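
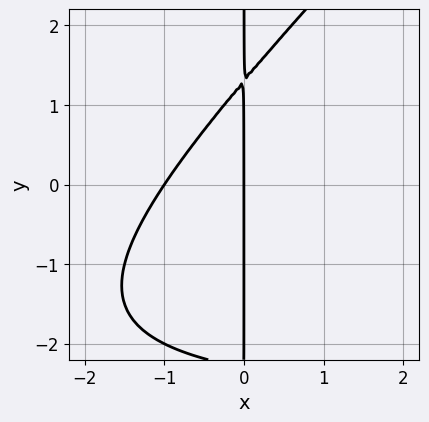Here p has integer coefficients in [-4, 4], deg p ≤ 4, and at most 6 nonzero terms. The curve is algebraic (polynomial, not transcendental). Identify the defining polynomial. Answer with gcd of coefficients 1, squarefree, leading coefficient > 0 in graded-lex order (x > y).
x^2*y - x*y^2 + 3*x^2 - x*y + 3*x

(a) The degree is 3 — no degree-2 curve has this shape.
(b) Reading off the gridlines: every point of the y-axis in the box is on the curve; the x-axis gridline crossings are at x ∈ {-1, 0}.
(c) Putting this together gives p.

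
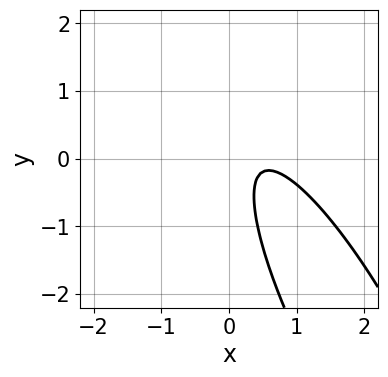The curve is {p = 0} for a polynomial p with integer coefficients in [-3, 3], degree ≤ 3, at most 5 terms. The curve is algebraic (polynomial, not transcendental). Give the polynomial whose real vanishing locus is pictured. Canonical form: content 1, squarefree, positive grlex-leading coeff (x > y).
3*x^2 + 3*x*y + y^2 - 3*x + 1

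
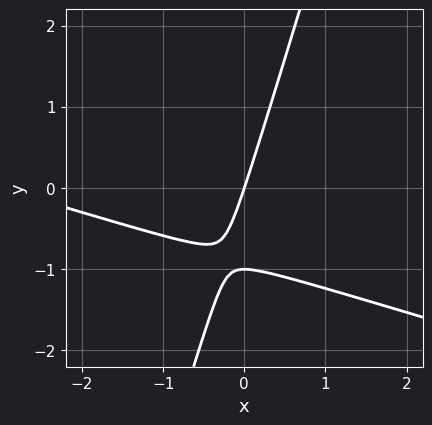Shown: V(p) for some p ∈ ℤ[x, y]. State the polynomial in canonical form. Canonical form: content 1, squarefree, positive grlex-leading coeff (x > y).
(a) Degree: the shape is more complex than any degree-1 curve, so deg p = 2.
(b) From the visible intercepts: one x-axis crossing is at x = 0; among the integer gridlines, it crosses the y-axis at y ∈ {-1, 0}.
(c) These observations pin down the coefficients.

x^2 + 3*x*y - y^2 + 3*x - y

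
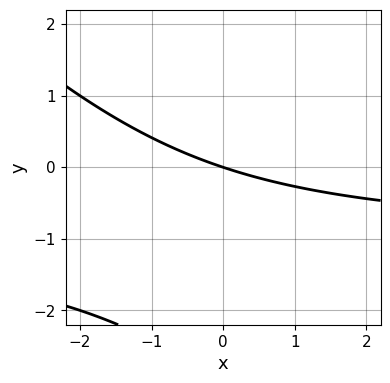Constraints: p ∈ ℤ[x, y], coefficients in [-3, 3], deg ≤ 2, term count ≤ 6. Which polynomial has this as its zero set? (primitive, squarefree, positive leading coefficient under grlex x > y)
x*y + y^2 + x + 3*y

deg p = 2.
Reading off the gridlines: one y-axis crossing is at y = 0; it crosses the x-axis at the gridline x = 0.
Together with the visible shape, these determine p as stated.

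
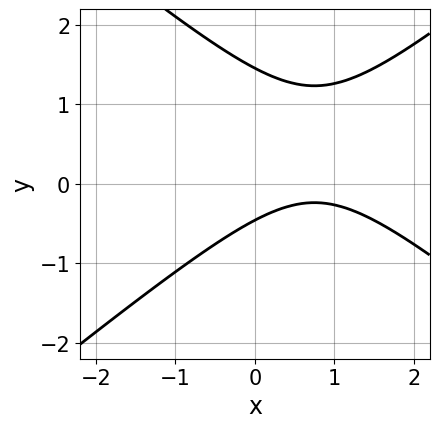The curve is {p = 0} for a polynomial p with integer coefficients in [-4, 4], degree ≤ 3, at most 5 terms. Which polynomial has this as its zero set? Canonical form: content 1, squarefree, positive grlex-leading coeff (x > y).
2*x^2 - 3*y^2 - 3*x + 3*y + 2

1. The degree is 2 — a generic line meets the curve in up to 2 points.
2. From the axis intercepts and sections: no x-intercept at any integer in the box.
3. Assembling these constraints gives the stated polynomial.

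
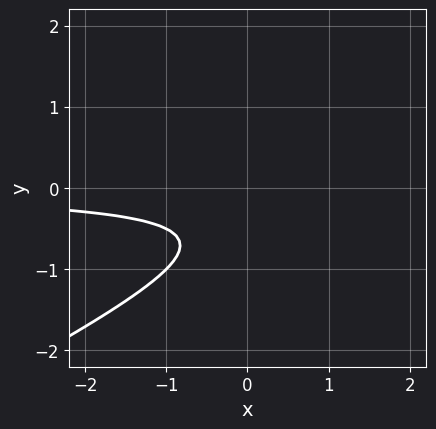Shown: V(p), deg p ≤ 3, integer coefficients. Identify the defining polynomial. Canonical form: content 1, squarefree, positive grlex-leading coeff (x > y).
First, degree: the shape is more complex than any degree-1 curve, so deg p = 2.
Then, from the axis intercepts and sections: no x-intercept at any integer in the box; no y-intercept at any integer in the box.
Finally, putting this together gives p.

x*y - 2*y^2 - 2*y - 1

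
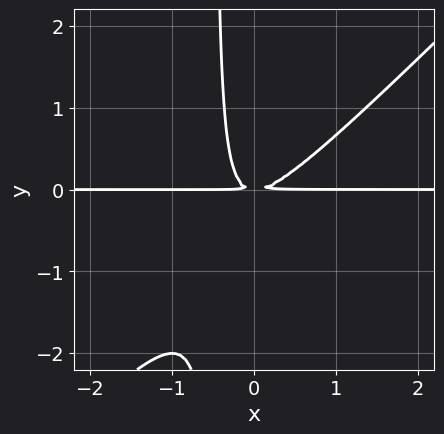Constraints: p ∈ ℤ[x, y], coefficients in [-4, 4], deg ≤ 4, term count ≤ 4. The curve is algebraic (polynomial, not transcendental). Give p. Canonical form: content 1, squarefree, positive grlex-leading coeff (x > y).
First, degree: no degree-2 curve has this shape, so deg p = 3.
Then, from the axis intercepts and sections: the visible x-axis segment lies entirely on the curve.
Finally, assembling these constraints gives the stated polynomial.

2*x^2*y - 2*x*y^2 - y^2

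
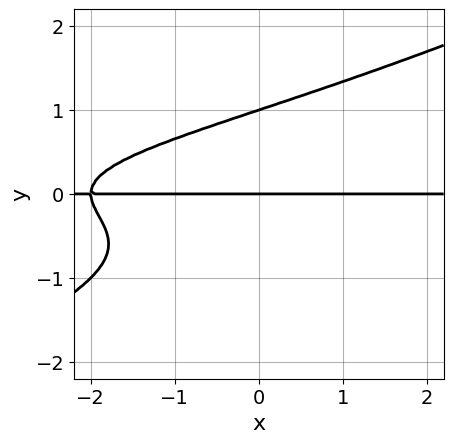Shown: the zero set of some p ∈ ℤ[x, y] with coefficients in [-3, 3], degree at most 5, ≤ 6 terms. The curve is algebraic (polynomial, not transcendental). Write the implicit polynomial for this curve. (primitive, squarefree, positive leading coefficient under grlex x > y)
x*y^3 - 2*y^4 + x*y + 2*y

(a) Degree: a generic line meets the curve in up to 4 points, so deg p = 4.
(b) Checking where it meets the axes: the y-axis gridline crossings are at y ∈ {0, 1}; every point of the x-axis in the box is on the curve.
(c) Solving for integer coefficients yields p as stated.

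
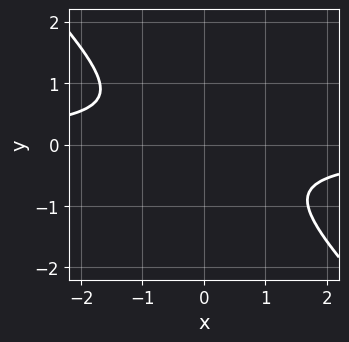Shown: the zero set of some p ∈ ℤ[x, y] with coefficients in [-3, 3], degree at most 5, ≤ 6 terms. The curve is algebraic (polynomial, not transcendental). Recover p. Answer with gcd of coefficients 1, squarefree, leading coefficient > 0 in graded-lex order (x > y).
Degree: no degree-3 curve has this shape, so deg p = 4.
Putting this together gives p.

x^3*y + y^4 + x^2 + y^2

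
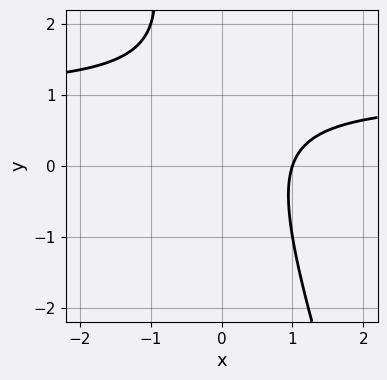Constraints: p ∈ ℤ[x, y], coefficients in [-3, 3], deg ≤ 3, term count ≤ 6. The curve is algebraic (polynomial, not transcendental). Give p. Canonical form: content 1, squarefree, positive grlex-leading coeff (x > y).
3*x*y + y^2 - 3*x - 2*y + 3

Degree: a generic line meets the curve in up to 2 points, so deg p = 2.
Checking where it meets the axes: it misses every integer gridline on the y-axis; it crosses the x-axis at the gridline x = 1.
These observations pin down the coefficients.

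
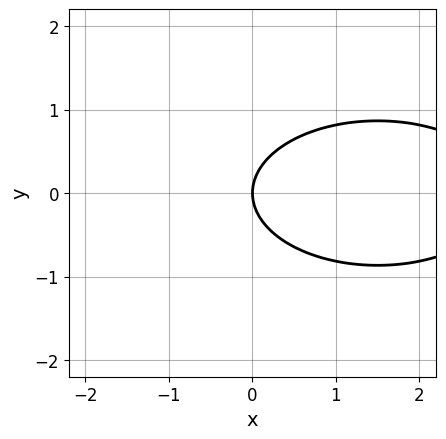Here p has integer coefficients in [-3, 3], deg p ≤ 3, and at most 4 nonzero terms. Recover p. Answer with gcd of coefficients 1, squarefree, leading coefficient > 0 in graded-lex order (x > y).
deg p = 2.
Symmetries: the y ↦ −y reflection is a symmetry, so y appears only in even powers.
Observable constraints: it crosses the x-axis at the gridline x = 0; one y-axis crossing is at y = 0.
Together with the visible shape, these determine p as stated.

x^2 + 3*y^2 - 3*x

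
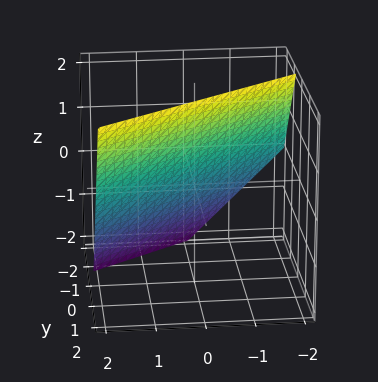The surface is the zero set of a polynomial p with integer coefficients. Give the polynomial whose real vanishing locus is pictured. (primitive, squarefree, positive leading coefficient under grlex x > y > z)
2*x - 3*y + 2*z - 2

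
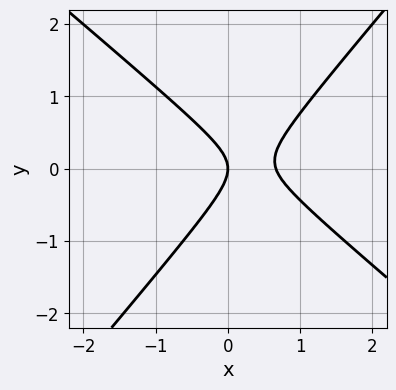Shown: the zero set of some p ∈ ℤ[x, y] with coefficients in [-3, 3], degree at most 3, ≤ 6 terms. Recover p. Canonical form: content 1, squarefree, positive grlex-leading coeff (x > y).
3*x^2 + x*y - 3*y^2 - 2*x

(a) The degree is 2 — no degree-1 curve has this shape.
(b) Against the integer gridlines: it meets the y-axis at y = 0 (among the integer gridlines); it meets the x-axis at x = 0 (among the integer gridlines).
(c) Matching integer coefficients to the picture gives p.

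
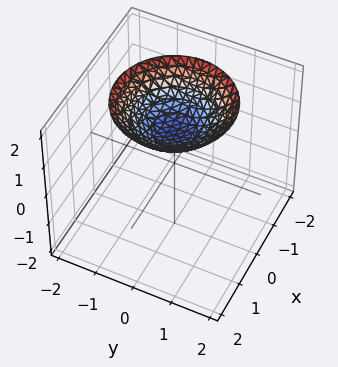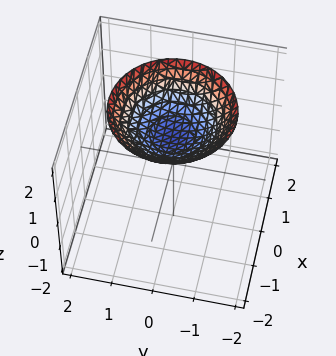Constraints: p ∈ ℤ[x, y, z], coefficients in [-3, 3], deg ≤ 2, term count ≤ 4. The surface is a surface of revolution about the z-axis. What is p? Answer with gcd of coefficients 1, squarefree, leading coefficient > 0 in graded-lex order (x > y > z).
x^2 + y^2 - 2*z + 2

The degree is 2 — a generic line meets the surface in up to 2 points.
Symmetry: the z-axis is an axis of rotation, so x and y enter only as x² + y².
Checking where it meets the axes: it meets the z-axis at z = 1 (among the integer gridlines); the surface avoids every integer y-axis point in the box; a circular section at z = 2 has radius between 1 and 2; it misses every integer gridline on the x-axis.
These observations pin down the coefficients.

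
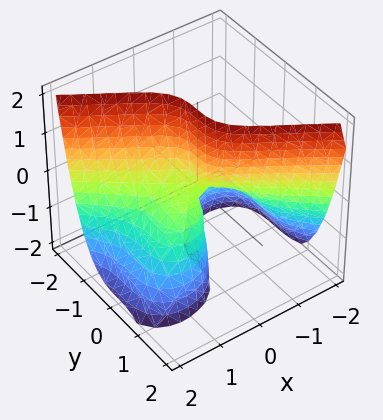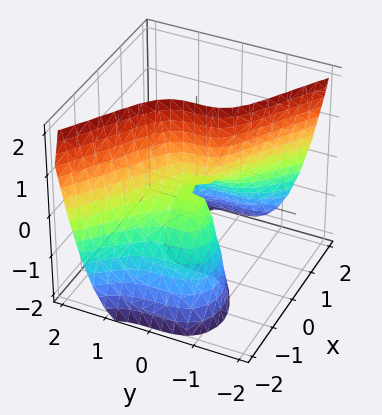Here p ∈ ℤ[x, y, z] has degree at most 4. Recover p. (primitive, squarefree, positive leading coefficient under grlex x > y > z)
First, the degree is 3 — a generic line meets the surface in up to 3 points.
Then, checking where it meets the axes: it crosses the y-axis at the gridline y = 0; one x-axis crossing is at x = 0; every point of the z-axis in the box is on the surface.
Finally, the integer polynomial consistent with all of this is the stated p.

x^3 + 2*y^3 + 2*x*z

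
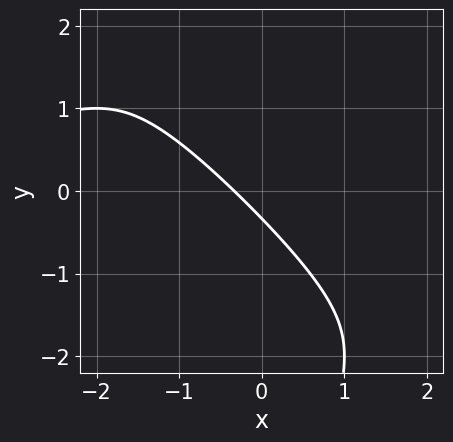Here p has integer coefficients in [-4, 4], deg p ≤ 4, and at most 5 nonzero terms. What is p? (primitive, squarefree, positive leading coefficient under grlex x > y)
(a) deg p = 3.
(b) The integer polynomial consistent with all of this is the stated p.

x^2*y + x*y^2 + 3*x + 3*y + 1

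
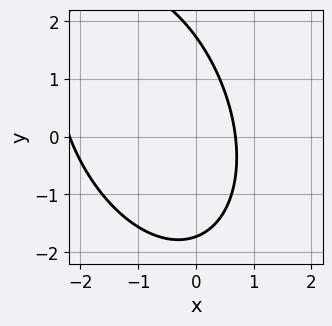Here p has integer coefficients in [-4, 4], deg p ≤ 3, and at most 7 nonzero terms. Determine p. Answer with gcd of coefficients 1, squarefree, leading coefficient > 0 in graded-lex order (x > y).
(a) The degree is 2 — the shape is more complex than any degree-1 curve.
(b) Solving for integer coefficients yields p as stated.

2*x^2 + x*y + y^2 + 3*x - 3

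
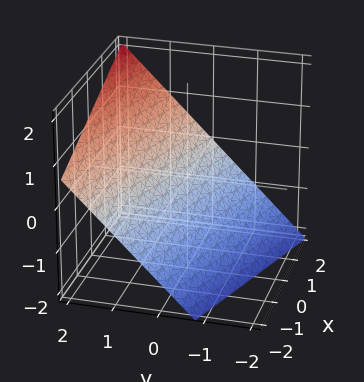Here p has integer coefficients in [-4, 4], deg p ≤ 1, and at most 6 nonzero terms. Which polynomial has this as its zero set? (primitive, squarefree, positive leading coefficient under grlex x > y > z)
x + 3*y - 3*z - 2

1. The degree is 1 — every cross-section is a straight line — this is a plane.
2. From the visible intercepts: one x-axis crossing is at x = 2.
3. Putting this together gives p.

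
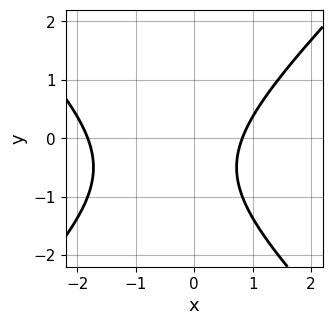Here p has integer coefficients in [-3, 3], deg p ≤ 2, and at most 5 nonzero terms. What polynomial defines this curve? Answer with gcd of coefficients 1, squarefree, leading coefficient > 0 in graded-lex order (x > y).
2*x^2 - 2*y^2 + 2*x - 2*y - 3

1. Degree: a generic line meets the curve in up to 2 points, so deg p = 2.
2. From the axis intercepts and sections: it misses every integer gridline on the y-axis.
3. Matching integer coefficients to the picture gives p.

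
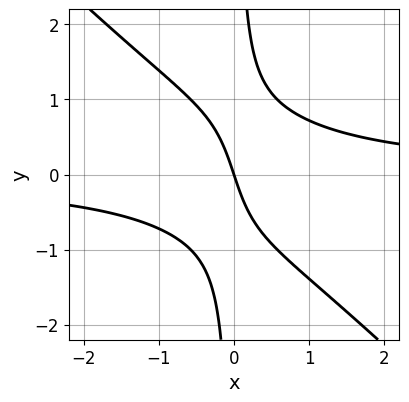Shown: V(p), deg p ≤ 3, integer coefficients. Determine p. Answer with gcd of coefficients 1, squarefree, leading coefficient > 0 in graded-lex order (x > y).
3*x^2*y + 3*x*y^2 - 3*x - y

(a) The degree is 3 — a generic line meets the curve in up to 3 points.
(b) Against the integer gridlines: it meets the x-axis at x = 0 (among the integer gridlines); it meets the y-axis at y = 0 (among the integer gridlines).
(c) These observations pin down the coefficients.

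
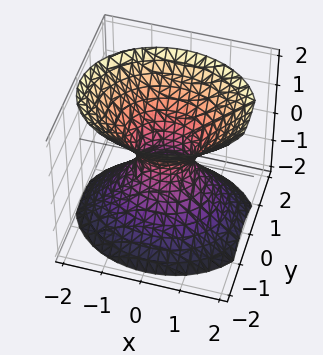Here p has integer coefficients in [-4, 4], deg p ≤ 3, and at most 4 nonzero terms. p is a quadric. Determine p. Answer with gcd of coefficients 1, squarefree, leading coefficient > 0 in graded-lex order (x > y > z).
(a) The degree is 2 — one connected sheet with a waist; a quadric.
(b) Symmetries: mirror symmetry z ↦ −z ⇒ only even powers of z; mirror symmetry y ↦ −y ⇒ only even powers of y; it's symmetric under x → −x, forcing even powers of x.
(c) Observable constraints: it misses every integer gridline on the z-axis.
(d) The integer polynomial consistent with all of this is the stated p.

2*x^2 + 3*y^2 - 2*z^2 - 1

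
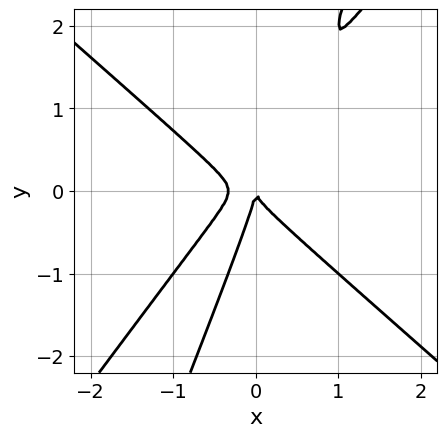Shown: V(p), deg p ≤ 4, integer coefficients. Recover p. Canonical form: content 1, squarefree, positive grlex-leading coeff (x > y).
(a) The degree is 3 — the shape is more complex than any degree-2 curve.
(b) From the visible intercepts: it crosses the x-axis at the gridline x = 0; one y-axis crossing is at y = 0.
(c) Fitting integer coefficients to these (and the overall shape) gives p.

3*x^3 - 3*x*y^2 + y^3 + x^2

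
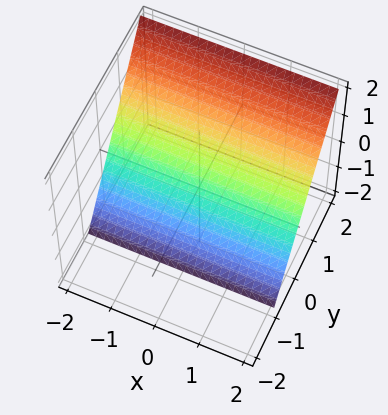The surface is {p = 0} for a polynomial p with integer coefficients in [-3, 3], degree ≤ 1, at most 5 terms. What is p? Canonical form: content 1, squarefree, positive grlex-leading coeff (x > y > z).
3*y - 2*z - 2

1. deg p = 1. The surface is flat (a plane).
2. Reading off the gridlines: it misses every integer gridline on the x-axis; it crosses the z-axis at the gridline z = -1.
3. Matching integer coefficients to the picture gives p.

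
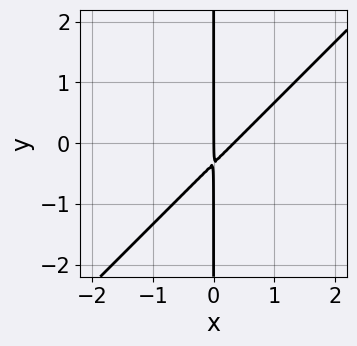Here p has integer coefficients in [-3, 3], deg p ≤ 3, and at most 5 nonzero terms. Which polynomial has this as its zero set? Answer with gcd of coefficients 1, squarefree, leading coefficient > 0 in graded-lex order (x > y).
3*x^2 - 3*x*y - x

1. The degree is 2 — a generic line meets the curve in up to 2 points.
2. From the axis intercepts and sections: the visible y-axis segment lies entirely on the curve; it crosses the x-axis at the gridline x = 0.
3. Together with the visible shape, these determine p as stated.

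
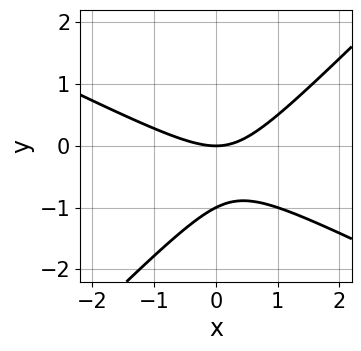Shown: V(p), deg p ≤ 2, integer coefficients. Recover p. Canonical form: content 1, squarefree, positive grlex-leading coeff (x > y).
x^2 + x*y - 2*y^2 - 2*y

Degree: no degree-1 curve has this shape, so deg p = 2.
From the axis intercepts and sections: the y-axis gridline crossings are at y ∈ {-1, 0}; it meets the x-axis at x = 0 (among the integer gridlines).
Together with the visible shape, these determine p as stated.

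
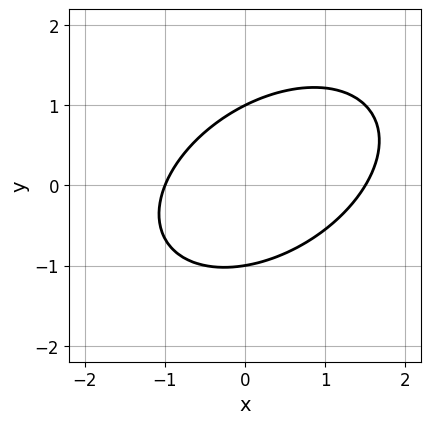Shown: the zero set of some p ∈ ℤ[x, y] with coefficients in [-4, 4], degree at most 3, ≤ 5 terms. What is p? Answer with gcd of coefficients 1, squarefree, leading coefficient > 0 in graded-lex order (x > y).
(a) The degree is 2 — a generic line meets the curve in up to 2 points.
(b) Checking where it meets the axes: it meets the x-axis at x = -1 (among the integer gridlines); among the integer gridlines, it crosses the y-axis at y ∈ {-1, 1}.
(c) Assembling these constraints gives the stated polynomial.

2*x^2 - 2*x*y + 3*y^2 - x - 3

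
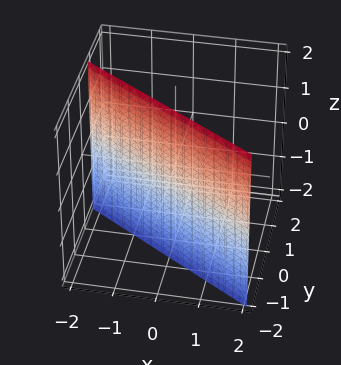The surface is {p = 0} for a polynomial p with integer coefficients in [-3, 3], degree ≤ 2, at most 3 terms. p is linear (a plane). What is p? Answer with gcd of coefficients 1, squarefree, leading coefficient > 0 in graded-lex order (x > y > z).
2*x + 3*y + 2

1. The degree is 1 — every cross-section is a straight line — this is a plane.
2. From the visible intercepts: one x-axis crossing is at x = -1; it misses every integer gridline on the z-axis.
3. Fitting integer coefficients to these (and the overall shape) gives p.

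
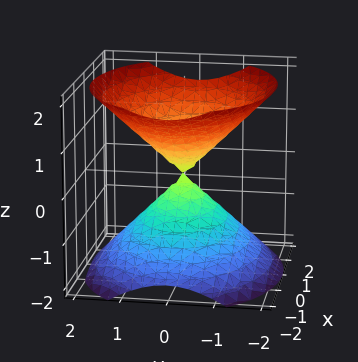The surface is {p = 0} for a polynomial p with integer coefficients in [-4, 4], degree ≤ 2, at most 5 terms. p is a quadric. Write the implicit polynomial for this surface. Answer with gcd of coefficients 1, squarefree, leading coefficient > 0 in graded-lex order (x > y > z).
2*x^2 + 3*y^2 - 3*z^2

First, there are 2 components. Treating them together as one polynomial.
Next, the degree is 2 — two nappes meeting at a single point; a quadric.
Next, symmetries: it's symmetric under y → −y, forcing even powers of y; it's symmetric under x → −x, forcing even powers of x; mirror symmetry z ↦ −z ⇒ only even powers of z.
Next, against the integer gridlines: one y-axis crossing is at y = 0; one z-axis crossing is at z = 0.
Finally, these observations pin down the coefficients.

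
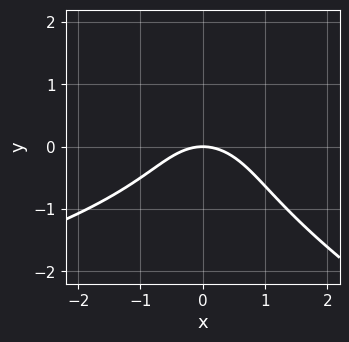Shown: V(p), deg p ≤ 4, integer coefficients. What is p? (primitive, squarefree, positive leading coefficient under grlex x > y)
x*y^2 + 2*y^3 + 2*x^2 + 3*y

(a) Degree: no degree-2 curve has this shape, so deg p = 3.
(b) Reading off the gridlines: it crosses the y-axis at the gridline y = 0; it meets the x-axis at x = 0 (among the integer gridlines).
(c) Solving for integer coefficients yields p as stated.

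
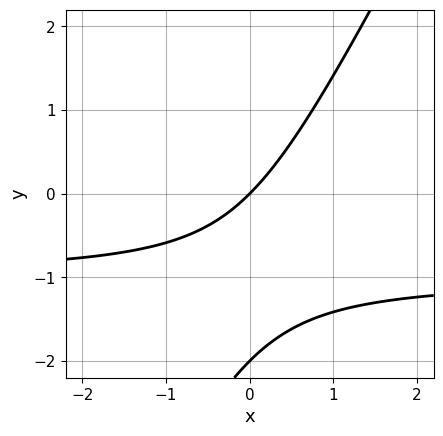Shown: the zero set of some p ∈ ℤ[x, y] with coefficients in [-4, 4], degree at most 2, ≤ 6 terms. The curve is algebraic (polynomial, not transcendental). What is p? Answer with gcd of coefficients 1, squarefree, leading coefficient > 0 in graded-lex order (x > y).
2*x*y - y^2 + 2*x - 2*y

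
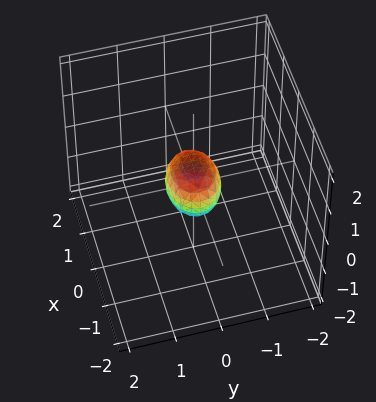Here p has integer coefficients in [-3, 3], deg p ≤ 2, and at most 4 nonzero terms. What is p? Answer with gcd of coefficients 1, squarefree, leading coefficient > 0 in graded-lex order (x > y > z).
1. deg p = 2. Bounded and convex; a quadric.
2. Symmetries: the z ↦ −z reflection is a symmetry, so z appears only in even powers; the y ↦ −y reflection is a symmetry, so y appears only in even powers; mirror symmetry x ↦ −x ⇒ only even powers of x.
3. Solving for integer coefficients yields p as stated.

2*x^2 + 3*y^2 + 2*z^2 - 1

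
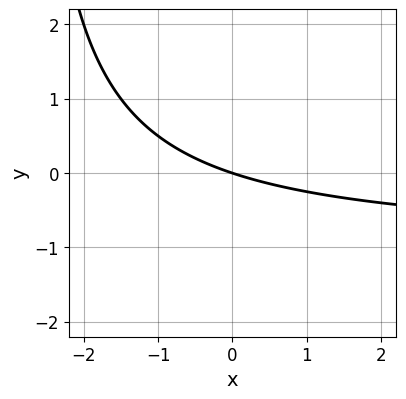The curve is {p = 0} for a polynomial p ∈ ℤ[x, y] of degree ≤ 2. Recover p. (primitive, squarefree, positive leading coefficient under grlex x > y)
x*y + x + 3*y

First, degree: no degree-1 curve has this shape, so deg p = 2.
Then, observable constraints: it crosses the x-axis at the gridline x = 0; it meets the y-axis at y = 0 (among the integer gridlines).
Finally, putting this together gives p.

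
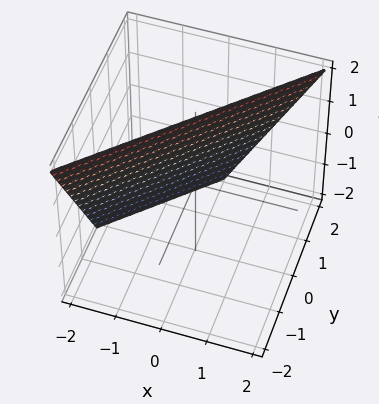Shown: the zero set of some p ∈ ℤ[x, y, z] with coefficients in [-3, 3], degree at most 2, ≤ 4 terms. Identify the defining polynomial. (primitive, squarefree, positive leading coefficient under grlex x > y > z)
2*x - 2*y - z + 2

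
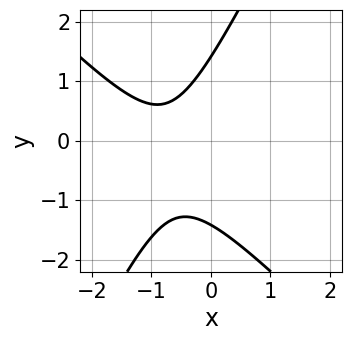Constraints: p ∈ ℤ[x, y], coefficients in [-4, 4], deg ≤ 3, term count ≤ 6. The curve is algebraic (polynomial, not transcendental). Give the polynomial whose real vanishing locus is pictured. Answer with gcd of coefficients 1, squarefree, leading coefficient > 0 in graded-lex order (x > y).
2*x^2 + x*y - y^2 + 3*x + 2

Degree: the shape is more complex than any degree-1 curve, so deg p = 2.
Observable constraints: no x-intercept at any integer in the box.
Assembling these constraints gives the stated polynomial.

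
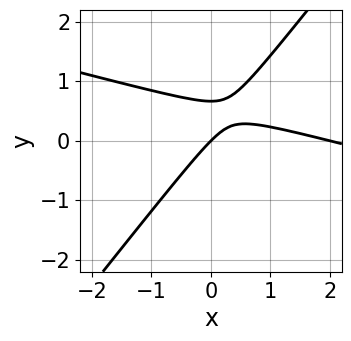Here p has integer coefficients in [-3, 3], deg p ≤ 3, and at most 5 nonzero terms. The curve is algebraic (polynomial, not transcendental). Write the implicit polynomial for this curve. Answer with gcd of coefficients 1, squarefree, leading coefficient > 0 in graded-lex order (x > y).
deg p = 2.
From the axis intercepts and sections: the x-axis gridline crossings are at x ∈ {0, 2}; it meets the y-axis at y = 0 (among the integer gridlines).
Assembling these constraints gives the stated polynomial.

x^2 + 3*x*y - 3*y^2 - 2*x + 2*y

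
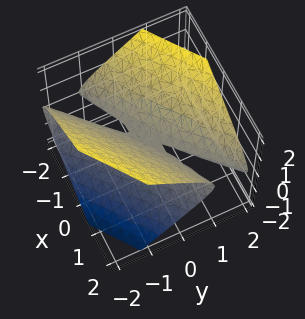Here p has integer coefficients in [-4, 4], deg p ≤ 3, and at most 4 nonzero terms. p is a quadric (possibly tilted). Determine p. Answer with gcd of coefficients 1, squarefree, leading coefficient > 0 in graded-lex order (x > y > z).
x^2 - 3*x*y + 2*y^2 - 3*z^2

(a) deg p = 2. The shape is more complex than any degree-1 surface.
(b) Against the integer gridlines: one y-axis crossing is at y = 0; one z-axis crossing is at z = 0; it meets the x-axis at x = 0 (among the integer gridlines).
(c) The integer polynomial consistent with all of this is the stated p.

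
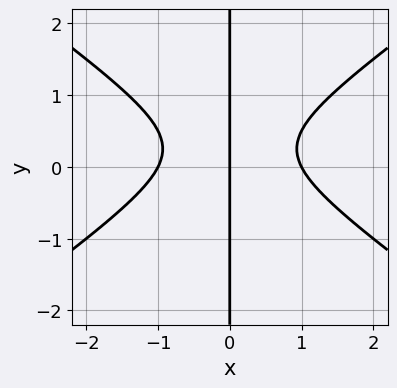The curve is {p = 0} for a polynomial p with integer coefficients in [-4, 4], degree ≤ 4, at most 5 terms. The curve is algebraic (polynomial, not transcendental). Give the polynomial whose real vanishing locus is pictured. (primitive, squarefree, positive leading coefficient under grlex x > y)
x^3 - 2*x*y^2 + x*y - x

1. Degree: the shape is more complex than any degree-2 curve, so deg p = 3.
2. Checking where it meets the axes: among the integer gridlines, it crosses the x-axis at x ∈ {-1, 0, 1}; every point of the y-axis in the box is on the curve.
3. Fitting integer coefficients to these (and the overall shape) gives p.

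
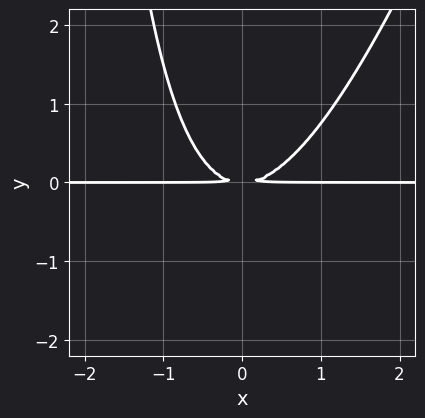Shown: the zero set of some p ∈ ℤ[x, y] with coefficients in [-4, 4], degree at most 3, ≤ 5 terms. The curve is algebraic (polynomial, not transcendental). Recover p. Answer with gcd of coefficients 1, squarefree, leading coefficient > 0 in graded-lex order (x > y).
3*x^2*y - x*y^2 - 3*y^2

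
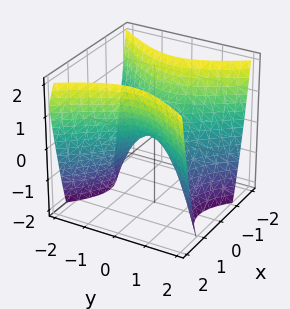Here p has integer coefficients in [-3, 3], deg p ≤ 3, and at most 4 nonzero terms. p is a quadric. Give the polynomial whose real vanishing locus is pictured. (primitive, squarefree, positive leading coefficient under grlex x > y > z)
3*x^2 - 2*y^2 - 2*z

1. deg p = 2. A hyperbolic paraboloid; a quadric.
2. Symmetries: it's symmetric under x → −x, forcing even powers of x; the y ↦ −y reflection is a symmetry, so y appears only in even powers.
3. From the axis intercepts and sections: it crosses the y-axis at the gridline y = 0; it meets the z-axis at z = 0 (among the integer gridlines); it crosses the x-axis at the gridline x = 0.
4. Fitting integer coefficients to these (and the overall shape) gives p.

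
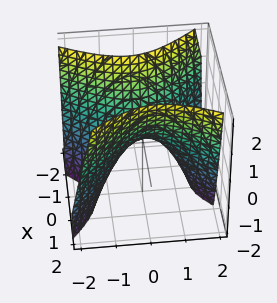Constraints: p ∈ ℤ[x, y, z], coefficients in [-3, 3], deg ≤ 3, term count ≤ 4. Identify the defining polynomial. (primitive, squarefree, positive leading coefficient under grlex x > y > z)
3*x^2 + x*y - 2*y^2 - 2*z

(a) The degree is 2 — a generic line meets the surface in up to 2 points.
(b) Checking where it meets the axes: one y-axis crossing is at y = 0; it crosses the z-axis at the gridline z = 0.
(c) Together with the visible shape, these determine p as stated.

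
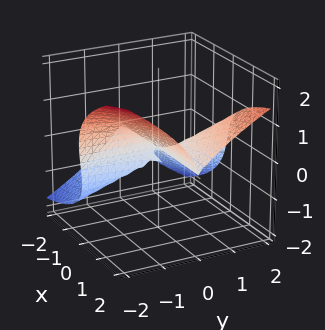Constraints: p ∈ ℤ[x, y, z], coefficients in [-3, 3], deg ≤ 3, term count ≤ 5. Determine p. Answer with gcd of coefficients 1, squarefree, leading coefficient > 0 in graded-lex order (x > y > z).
First, the degree is 3 — the shape is more complex than any degree-2 surface.
Then, reading off the gridlines: every point of the x-axis in the box is on the surface; the visible y-axis segment lies entirely on the surface; one z-axis crossing is at z = 0.
Finally, solving for integer coefficients yields p as stated.

2*x*y^2 - x*y*z - 3*z^3 - y*z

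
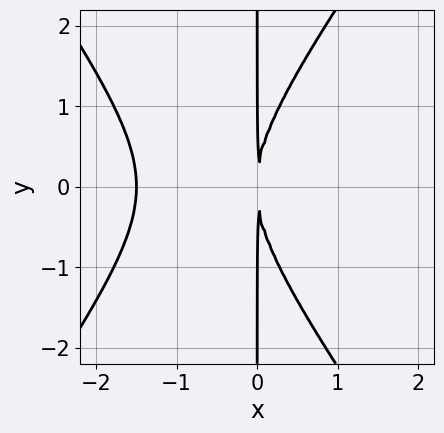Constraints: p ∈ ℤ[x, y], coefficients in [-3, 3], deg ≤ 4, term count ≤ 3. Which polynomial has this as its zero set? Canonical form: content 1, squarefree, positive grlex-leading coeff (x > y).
2*x^3 - x*y^2 + 3*x^2

(a) The degree is 3 — no degree-2 curve has this shape.
(b) Symmetries: mirror symmetry y ↦ −y ⇒ only even powers of y.
(c) Checking where it meets the axes: the visible y-axis segment lies entirely on the curve.
(d) The integer polynomial consistent with all of this is the stated p.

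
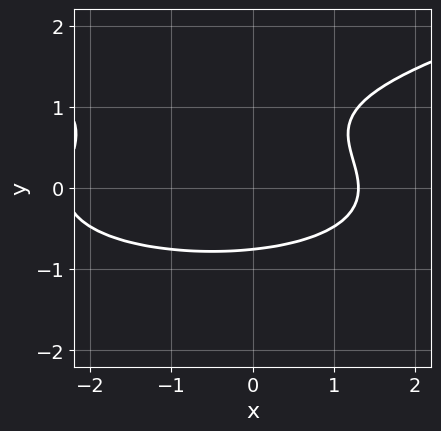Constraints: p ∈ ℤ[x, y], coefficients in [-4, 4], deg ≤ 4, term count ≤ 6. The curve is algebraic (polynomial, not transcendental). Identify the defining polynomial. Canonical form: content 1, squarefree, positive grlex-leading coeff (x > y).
First, degree: a generic line meets the curve in up to 3 points, so deg p = 3.
Finally, matching integer coefficients to the picture gives p.

3*y^3 - x^2 - 3*y^2 - x + 3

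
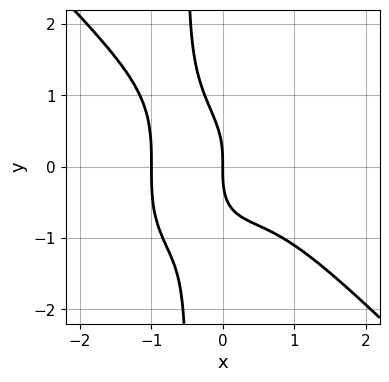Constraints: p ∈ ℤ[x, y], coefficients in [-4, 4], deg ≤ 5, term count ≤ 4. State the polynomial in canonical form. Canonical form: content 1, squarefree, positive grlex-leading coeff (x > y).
2*x^4 + 2*x*y^3 + y^3 + 2*x

1. deg p = 4. A generic line meets the curve in up to 4 points.
2. Observable constraints: one y-axis crossing is at y = 0; among the integer gridlines, it crosses the x-axis at x ∈ {-1, 0}.
3. Solving for integer coefficients yields p as stated.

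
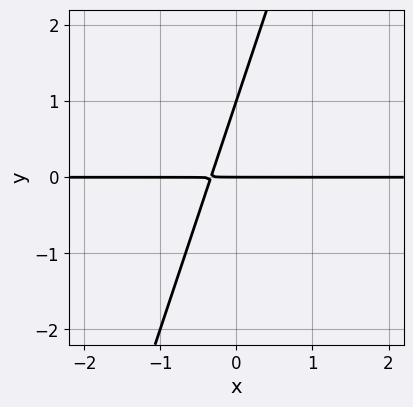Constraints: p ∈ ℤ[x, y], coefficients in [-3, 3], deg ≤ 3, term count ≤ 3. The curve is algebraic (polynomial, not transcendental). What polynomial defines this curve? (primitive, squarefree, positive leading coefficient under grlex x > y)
1. deg p = 2.
2. Against the integer gridlines: among the integer gridlines, it crosses the y-axis at y ∈ {0, 1}; the visible x-axis segment lies entirely on the curve.
3. Matching integer coefficients to the picture gives p.

3*x*y - y^2 + y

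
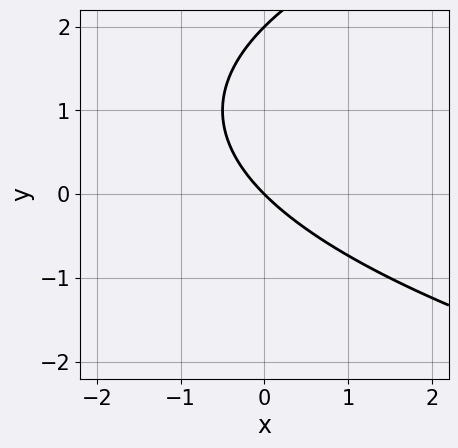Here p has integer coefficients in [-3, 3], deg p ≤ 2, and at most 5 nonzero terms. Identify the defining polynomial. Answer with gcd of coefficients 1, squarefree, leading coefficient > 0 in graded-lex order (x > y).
(a) Degree: a generic line meets the curve in up to 2 points, so deg p = 2.
(b) Against the integer gridlines: it crosses the x-axis at the gridline x = 0; the y-axis gridline crossings are at y ∈ {0, 2}.
(c) Solving for integer coefficients yields p as stated.

y^2 - 2*x - 2*y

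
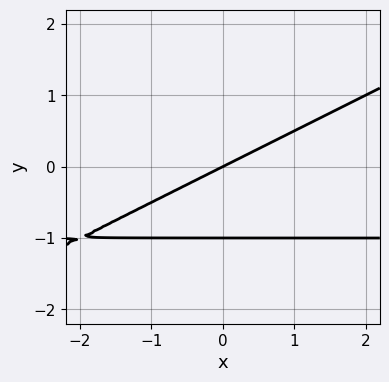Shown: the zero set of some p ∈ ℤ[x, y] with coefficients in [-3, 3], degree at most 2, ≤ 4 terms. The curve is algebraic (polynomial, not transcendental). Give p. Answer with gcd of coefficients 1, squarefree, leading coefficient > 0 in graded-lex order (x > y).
x*y - 2*y^2 + x - 2*y

The degree is 2 — a generic line meets the curve in up to 2 points.
Observable constraints: one x-axis crossing is at x = 0; among the integer gridlines, it crosses the y-axis at y ∈ {-1, 0}.
Putting this together gives p.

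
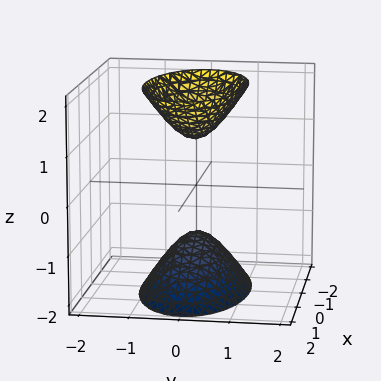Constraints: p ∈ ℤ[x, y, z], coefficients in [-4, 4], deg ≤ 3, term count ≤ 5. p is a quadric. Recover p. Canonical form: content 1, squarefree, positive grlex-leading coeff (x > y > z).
x^2 + 3*y^2 - z^2 + 1

First, there are 2 components. They look like related sheets of one shape, so recover p as a whole.
Then, deg p = 2. Two sheets facing apart; a quadric.
Next, symmetries: it's symmetric under x → −x, forcing even powers of x; the y ↦ −y reflection is a symmetry, so y appears only in even powers; it's symmetric under z → −z, forcing even powers of z.
Next, reading off the gridlines: the surface avoids every integer x-axis point in the box; among the integer gridlines, it crosses the z-axis at z ∈ {-1, 1}.
Finally, assembling these constraints gives the stated polynomial.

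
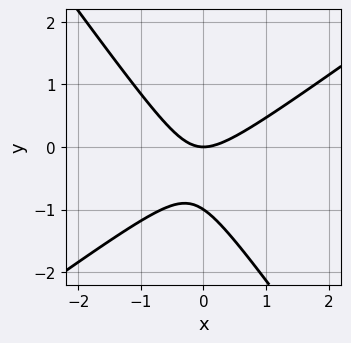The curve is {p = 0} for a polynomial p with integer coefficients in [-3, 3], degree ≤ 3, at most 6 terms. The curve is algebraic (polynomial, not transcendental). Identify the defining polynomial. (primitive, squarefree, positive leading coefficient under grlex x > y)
1. Degree: a generic line meets the curve in up to 2 points, so deg p = 2.
2. Against the integer gridlines: the y-axis gridline crossings are at y ∈ {-1, 0}; one x-axis crossing is at x = 0.
3. These observations pin down the coefficients.

3*x^2 - 2*x*y - 3*y^2 - 3*y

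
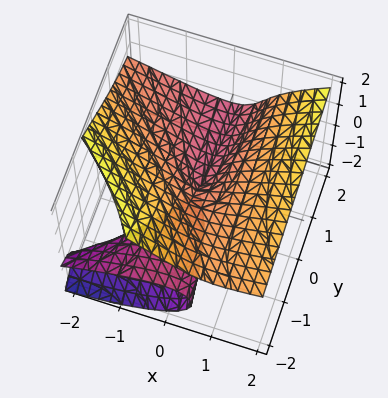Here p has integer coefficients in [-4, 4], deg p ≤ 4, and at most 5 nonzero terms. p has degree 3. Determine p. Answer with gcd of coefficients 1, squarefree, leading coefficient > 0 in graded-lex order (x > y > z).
x*y*z - z^3 + x^2 - y*z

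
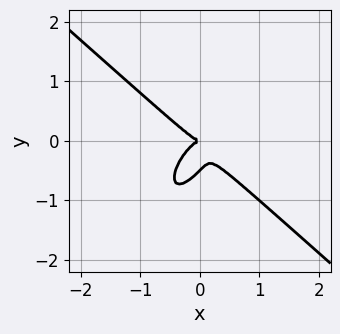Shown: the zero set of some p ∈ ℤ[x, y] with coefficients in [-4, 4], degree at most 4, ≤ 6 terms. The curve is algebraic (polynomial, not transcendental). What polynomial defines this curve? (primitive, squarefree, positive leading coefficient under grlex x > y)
3*x^3 - 2*x*y^2 + 2*y^3 + y^2

The degree is 3 — no degree-2 curve has this shape.
Checking where it meets the axes: it crosses the x-axis at the gridline x = 0; one y-axis crossing is at y = 0.
Matching integer coefficients to the picture gives p.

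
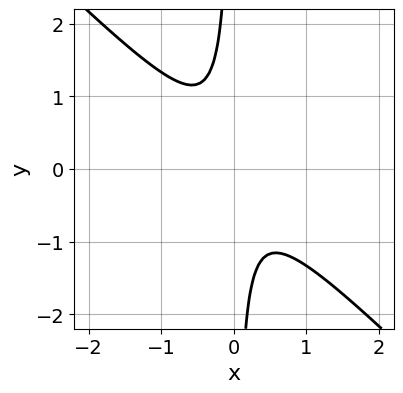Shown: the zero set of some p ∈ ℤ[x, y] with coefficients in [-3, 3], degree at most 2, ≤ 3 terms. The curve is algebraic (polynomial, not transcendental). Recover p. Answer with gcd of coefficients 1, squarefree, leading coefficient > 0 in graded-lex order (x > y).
(a) Degree: the shape is more complex than any degree-1 curve, so deg p = 2.
(b) Against the integer gridlines: no x-intercept at any integer in the box; the curve avoids every integer y-axis point in the box.
(c) These observations pin down the coefficients.

3*x^2 + 3*x*y + 1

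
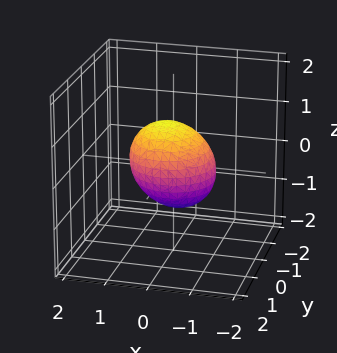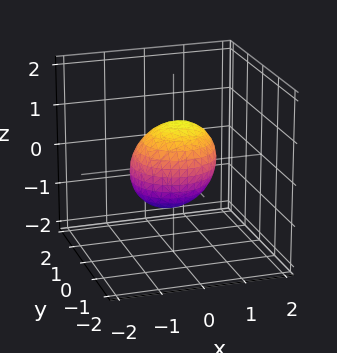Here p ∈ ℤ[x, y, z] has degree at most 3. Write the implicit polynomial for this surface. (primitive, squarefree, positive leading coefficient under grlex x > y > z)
1. Degree: the shape is more complex than any degree-1 surface, so deg p = 2.
2. From the axis intercepts and sections: among the integer gridlines, it crosses the x-axis at x ∈ {-1, 1}; the z-axis gridline crossings are at z ∈ {-1, 1}; among the integer gridlines, it crosses the y-axis at y ∈ {-1, 1}.
3. Putting this together gives p.

3*x^2 - x*z + 3*y^2 + 3*z^2 - 3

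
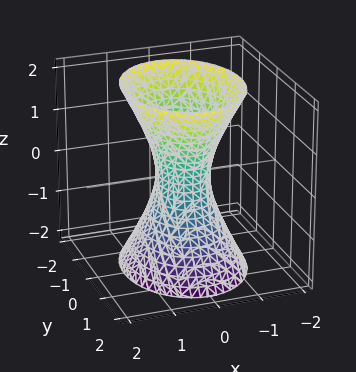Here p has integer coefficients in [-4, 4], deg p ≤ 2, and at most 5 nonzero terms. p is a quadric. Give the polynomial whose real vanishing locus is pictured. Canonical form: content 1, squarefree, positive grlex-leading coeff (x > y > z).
First, the degree is 2 — an hourglass — one-sheet hyperboloid; a quadric.
Next, symmetries: it's symmetric under z → −z, forcing even powers of z; mirror symmetry y ↦ −y ⇒ only even powers of y; mirror symmetry x ↦ −x ⇒ only even powers of x.
Next, from the visible intercepts: no z-intercept at any integer in the box.
Finally, together with the visible shape, these determine p as stated.

3*x^2 + 2*y^2 - z^2 - 1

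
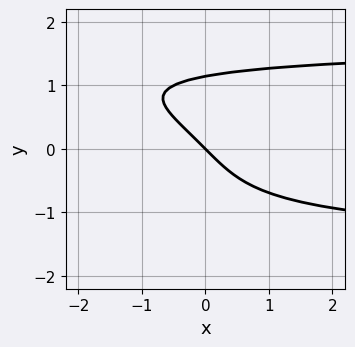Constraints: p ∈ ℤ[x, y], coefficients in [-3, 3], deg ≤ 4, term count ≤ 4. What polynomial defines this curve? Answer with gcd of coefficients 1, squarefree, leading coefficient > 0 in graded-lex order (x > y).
1. Degree: the shape is more complex than any degree-3 curve, so deg p = 4.
2. From the visible intercepts: it crosses the x-axis at the gridline x = 0; it meets the y-axis at y = 0 (among the integer gridlines).
3. These observations pin down the coefficients.

2*y^4 + x*y^2 - 3*x - 3*y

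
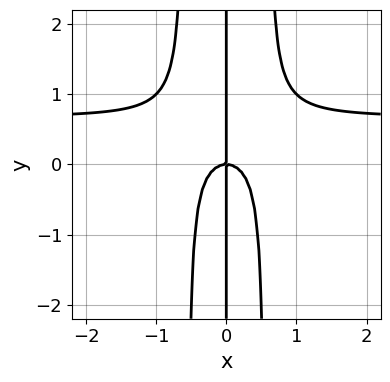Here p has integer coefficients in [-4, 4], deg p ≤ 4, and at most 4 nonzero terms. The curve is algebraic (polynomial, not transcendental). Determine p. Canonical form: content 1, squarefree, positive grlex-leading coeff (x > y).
First, degree: the shape is more complex than any degree-3 curve, so deg p = 4.
Then, from the visible intercepts: it crosses the x-axis at the gridline x = 0; the visible y-axis segment lies entirely on the curve.
Finally, assembling these constraints gives the stated polynomial.

3*x^3*y - 2*x^3 - x*y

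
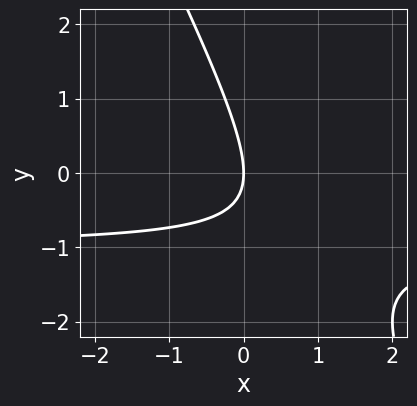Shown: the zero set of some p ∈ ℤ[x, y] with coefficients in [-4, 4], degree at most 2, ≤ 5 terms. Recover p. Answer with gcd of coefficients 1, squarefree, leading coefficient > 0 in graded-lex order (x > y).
2*x*y + y^2 + 2*x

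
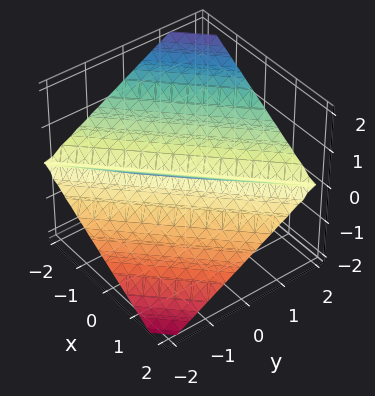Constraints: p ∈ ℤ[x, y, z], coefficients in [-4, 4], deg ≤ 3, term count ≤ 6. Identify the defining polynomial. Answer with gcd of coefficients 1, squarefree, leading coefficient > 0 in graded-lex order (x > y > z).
(a) The degree is 2 — a generic line meets the surface in up to 2 points.
(b) Observable constraints: it meets the x-axis at x = 0 (among the integer gridlines); it meets the y-axis at y = 0 (among the integer gridlines).
(c) Putting this together gives p.

x^2 - 2*x*y + y^2 - 3*z^2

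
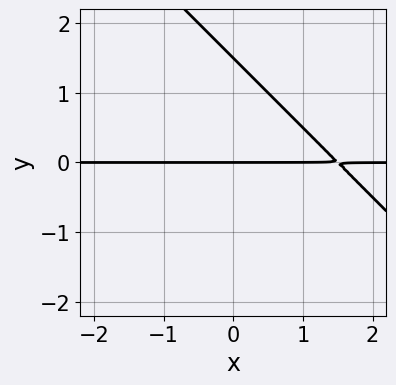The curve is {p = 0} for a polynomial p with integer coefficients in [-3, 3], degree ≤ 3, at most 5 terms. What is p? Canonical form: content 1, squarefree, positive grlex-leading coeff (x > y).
The degree is 2 — the shape is more complex than any degree-1 curve.
Against the integer gridlines: the visible x-axis segment lies entirely on the curve; it crosses the y-axis at the gridline y = 0.
These observations pin down the coefficients.

2*x*y + 2*y^2 - 3*y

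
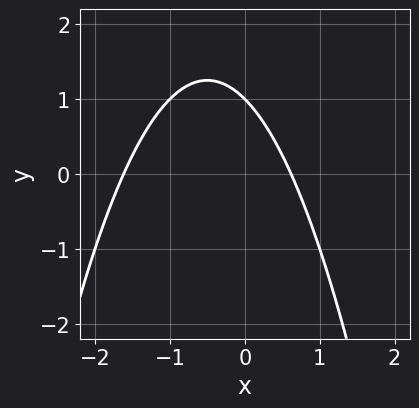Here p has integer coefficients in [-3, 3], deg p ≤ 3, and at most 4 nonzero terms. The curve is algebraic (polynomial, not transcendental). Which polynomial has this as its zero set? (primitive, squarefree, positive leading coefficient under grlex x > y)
1. Degree: no degree-1 curve has this shape, so deg p = 2.
2. Checking where it meets the axes: it meets the y-axis at y = 1 (among the integer gridlines).
3. Fitting integer coefficients to these (and the overall shape) gives p.

x^2 + x + y - 1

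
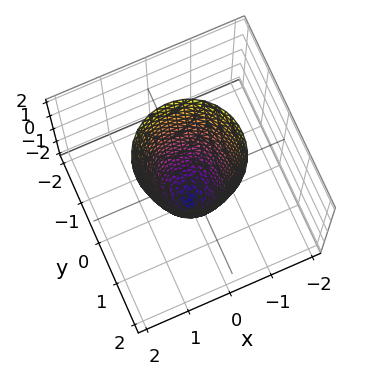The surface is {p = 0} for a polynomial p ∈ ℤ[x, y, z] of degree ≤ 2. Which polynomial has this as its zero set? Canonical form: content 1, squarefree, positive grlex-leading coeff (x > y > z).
The degree is 2 — the shape is more complex than any degree-1 surface.
Symmetries: rotational symmetry about the z-axis ⇒ p depends on x, y only through x² + y².
Checking where it meets the axes: it meets the z-axis at z = -2 (among the integer gridlines); a circular section at z = -1 has radius between 0 and 1.
Putting this together gives p.

3*x^2 + 3*y^2 - z - 2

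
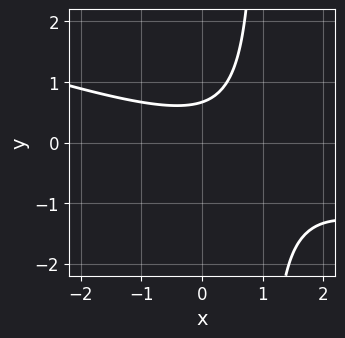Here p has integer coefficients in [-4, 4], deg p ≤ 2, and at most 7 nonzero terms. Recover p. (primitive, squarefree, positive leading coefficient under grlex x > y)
x^2 + 3*x*y - x - 3*y + 2

Degree: the shape is more complex than any degree-1 curve, so deg p = 2.
Reading off the gridlines: no x-intercept at any integer in the box.
Fitting integer coefficients to these (and the overall shape) gives p.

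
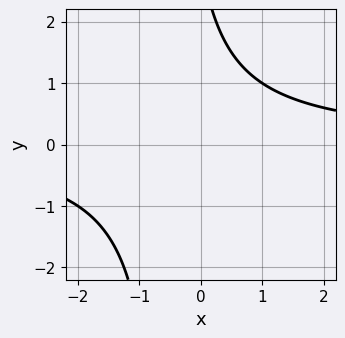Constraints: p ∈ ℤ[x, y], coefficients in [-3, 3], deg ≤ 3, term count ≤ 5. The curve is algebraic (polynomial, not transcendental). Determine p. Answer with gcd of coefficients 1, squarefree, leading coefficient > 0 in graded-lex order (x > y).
1. deg p = 2. The shape is more complex than any degree-1 curve.
2. Checking where it meets the axes: the curve avoids every integer x-axis point in the box; no y-intercept at any integer in the box.
3. Matching integer coefficients to the picture gives p.

2*x*y + y - 3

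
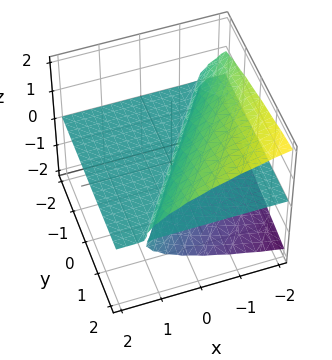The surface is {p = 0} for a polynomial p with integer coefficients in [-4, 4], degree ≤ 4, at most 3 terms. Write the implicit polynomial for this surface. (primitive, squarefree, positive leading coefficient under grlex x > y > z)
(a) The picture has 2 separate pieces.
(b) deg p = 3.
(c) Against the integer gridlines: every point of the x-axis in the box is on the surface; the visible y-axis segment lies entirely on the surface; one z-axis crossing is at z = 0.
(d) Together with the visible shape, these determine p as stated.

3*z^3 + 3*x*z - 2*y*z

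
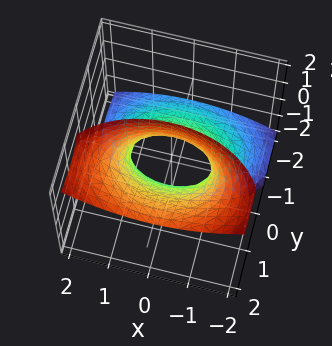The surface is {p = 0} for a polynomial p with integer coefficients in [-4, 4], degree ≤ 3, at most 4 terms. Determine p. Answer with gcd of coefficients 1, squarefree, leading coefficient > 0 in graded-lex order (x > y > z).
(a) Degree: no degree-1 surface has this shape, so deg p = 2.
(b) From the axis intercepts and sections: the surface avoids every integer z-axis point in the box; among the integer gridlines, it crosses the x-axis at x ∈ {-1, 1}.
(c) Assembling these constraints gives the stated polynomial.

x^2 + 2*y^2 - 3*y*z - 1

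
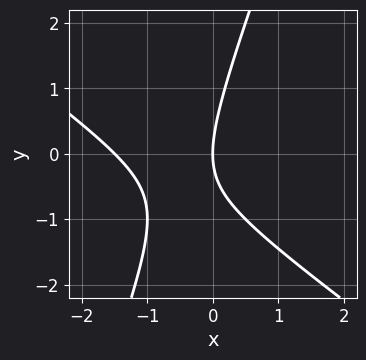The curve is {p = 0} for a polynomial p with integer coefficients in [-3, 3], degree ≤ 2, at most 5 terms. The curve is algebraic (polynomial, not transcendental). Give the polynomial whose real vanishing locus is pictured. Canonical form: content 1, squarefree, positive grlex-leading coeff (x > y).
First, degree: a generic line meets the curve in up to 2 points, so deg p = 2.
Then, from the visible intercepts: one x-axis crossing is at x = 0; it crosses the y-axis at the gridline y = 0.
Finally, fitting integer coefficients to these (and the overall shape) gives p.

2*x^2 + 2*x*y - y^2 + 3*x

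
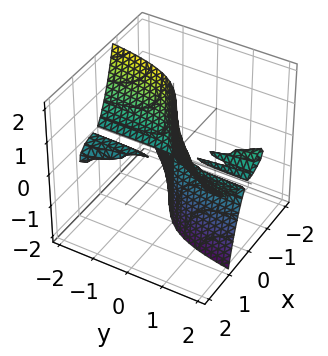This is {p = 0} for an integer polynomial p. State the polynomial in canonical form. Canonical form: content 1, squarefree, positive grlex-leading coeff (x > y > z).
First, I count 3 distinct pieces. They look like related sheets of one shape, so recover p as a whole.
Then, the degree is 3 — the shape is more complex than any degree-2 surface.
Next, against the integer gridlines: it crosses the x-axis at the gridline x = 0; every point of the y-axis in the box is on the surface; every point of the z-axis in the box is on the surface.
Finally, together with the visible shape, these determine p as stated.

2*x^3 - 3*x*y*z + 2*x*z^2 - 2*y*z^2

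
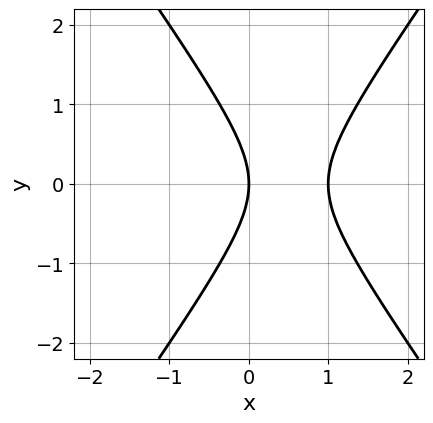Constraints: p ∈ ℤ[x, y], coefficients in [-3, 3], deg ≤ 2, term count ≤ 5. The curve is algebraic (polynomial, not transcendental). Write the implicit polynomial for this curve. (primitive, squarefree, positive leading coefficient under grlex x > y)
2*x^2 - y^2 - 2*x

1. The degree is 2 — a generic line meets the curve in up to 2 points.
2. Symmetries: mirror symmetry y ↦ −y ⇒ only even powers of y.
3. From the visible intercepts: the x-axis gridline crossings are at x ∈ {0, 1}; one y-axis crossing is at y = 0.
4. The integer polynomial consistent with all of this is the stated p.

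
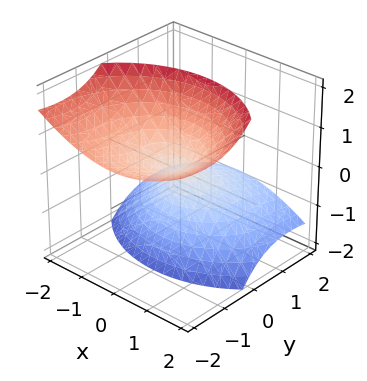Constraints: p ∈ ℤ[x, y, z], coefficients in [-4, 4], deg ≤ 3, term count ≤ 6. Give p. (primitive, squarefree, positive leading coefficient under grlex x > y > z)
x^2 + y^2 + 2*y*z - z^2

1. There are 2 components. Treating them together as one polynomial.
2. The degree is 2 — the shape is more complex than any degree-1 surface.
3. Reading off the gridlines: one z-axis crossing is at z = 0; it crosses the y-axis at the gridline y = 0; it crosses the x-axis at the gridline x = 0.
4. Together with the visible shape, these determine p as stated.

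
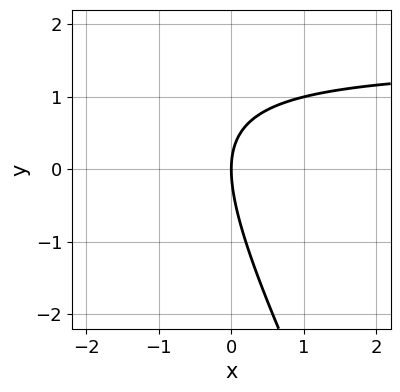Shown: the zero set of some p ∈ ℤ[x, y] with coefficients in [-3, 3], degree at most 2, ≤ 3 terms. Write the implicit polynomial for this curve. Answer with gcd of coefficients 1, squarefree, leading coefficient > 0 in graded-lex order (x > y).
2*x*y + y^2 - 3*x

The degree is 2 — no degree-1 curve has this shape.
From the axis intercepts and sections: it meets the y-axis at y = 0 (among the integer gridlines); it crosses the x-axis at the gridline x = 0.
Assembling these constraints gives the stated polynomial.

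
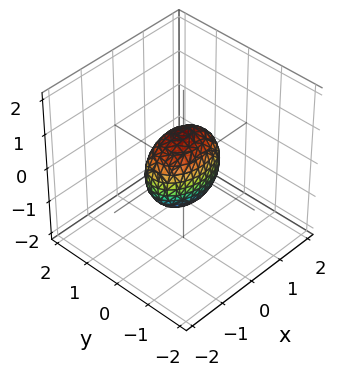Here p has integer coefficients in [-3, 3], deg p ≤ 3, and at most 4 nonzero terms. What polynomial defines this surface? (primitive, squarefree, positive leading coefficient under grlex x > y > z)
x^2 + 2*y^2 + z^2 - 1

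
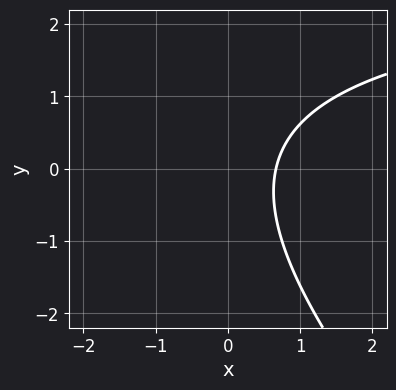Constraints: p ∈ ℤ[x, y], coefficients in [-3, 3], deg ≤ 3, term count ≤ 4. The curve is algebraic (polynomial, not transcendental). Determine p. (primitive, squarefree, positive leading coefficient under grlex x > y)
x*y + y^2 - 3*x + 2

(a) deg p = 2.
(b) Against the integer gridlines: the curve avoids every integer y-axis point in the box.
(c) Solving for integer coefficients yields p as stated.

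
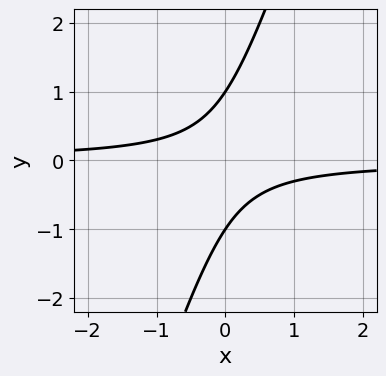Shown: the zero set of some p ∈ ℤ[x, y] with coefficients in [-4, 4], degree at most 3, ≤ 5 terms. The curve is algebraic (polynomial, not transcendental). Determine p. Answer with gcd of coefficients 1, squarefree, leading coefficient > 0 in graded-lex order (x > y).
deg p = 2. A generic line meets the curve in up to 2 points.
From the visible intercepts: no x-intercept at any integer in the box; among the integer gridlines, it crosses the y-axis at y ∈ {-1, 1}.
Solving for integer coefficients yields p as stated.

3*x*y - y^2 + 1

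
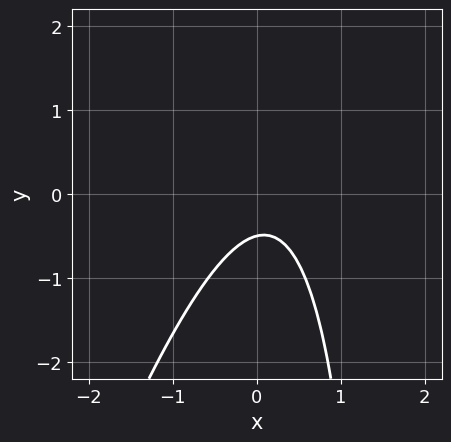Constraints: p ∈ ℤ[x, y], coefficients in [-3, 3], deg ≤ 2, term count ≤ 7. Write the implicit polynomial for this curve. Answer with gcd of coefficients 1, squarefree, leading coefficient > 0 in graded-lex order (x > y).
1. deg p = 2. No degree-1 curve has this shape.
2. Observable constraints: it misses every integer gridline on the x-axis.
3. Assembling these constraints gives the stated polynomial.

3*x^2 - x*y - x + 2*y + 1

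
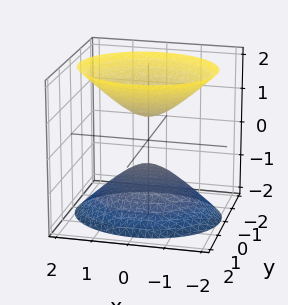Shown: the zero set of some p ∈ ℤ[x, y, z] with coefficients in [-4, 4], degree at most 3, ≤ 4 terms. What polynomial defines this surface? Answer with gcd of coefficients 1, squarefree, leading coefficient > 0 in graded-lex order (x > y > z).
First, I count 2 distinct pieces. Treating them together as one polynomial.
Next, degree: two sheets facing apart; a quadric, so deg p = 2.
Next, symmetries: the y ↦ −y reflection is a symmetry, so y appears only in even powers; it's symmetric under z → −z, forcing even powers of z; mirror symmetry x ↦ −x ⇒ only even powers of x.
Next, checking where it meets the axes: the surface avoids every integer y-axis point in the box; no x-intercept at any integer in the box.
Finally, assembling these constraints gives the stated polynomial.

2*x^2 + 3*y^2 - 2*z^2 + 1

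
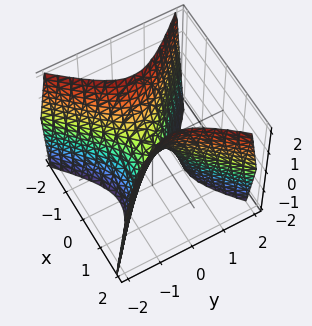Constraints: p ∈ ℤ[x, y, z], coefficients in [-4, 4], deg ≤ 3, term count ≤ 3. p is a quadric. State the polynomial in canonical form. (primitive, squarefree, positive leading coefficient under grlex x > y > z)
2*x^2 - 2*y^2 - z

deg p = 2.
Symmetries: the y ↦ −y reflection is a symmetry, so y appears only in even powers; the x ↦ −x reflection is a symmetry, so x appears only in even powers.
Against the integer gridlines: it meets the y-axis at y = 0 (among the integer gridlines); it crosses the x-axis at the gridline x = 0; it crosses the z-axis at the gridline z = 0.
Matching integer coefficients to the picture gives p.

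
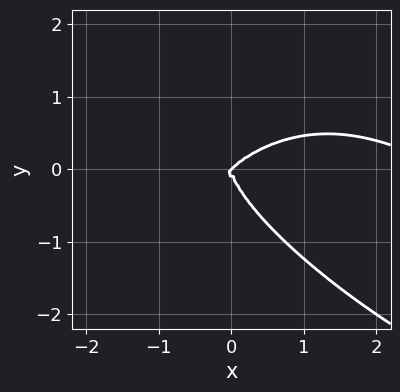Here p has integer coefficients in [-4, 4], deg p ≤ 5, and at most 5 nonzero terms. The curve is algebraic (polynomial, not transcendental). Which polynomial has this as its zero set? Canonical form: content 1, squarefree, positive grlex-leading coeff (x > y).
1. Degree: no degree-3 curve has this shape, so deg p = 4.
2. From the axis intercepts and sections: one y-axis crossing is at y = 0; one x-axis crossing is at x = 0.
3. Matching integer coefficients to the picture gives p.

x^4 + x^3*y + 3*y^4 - 3*x^3 + 3*x^2*y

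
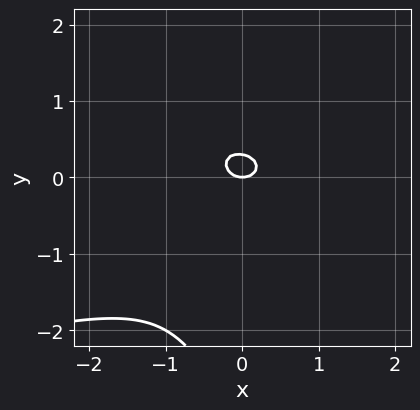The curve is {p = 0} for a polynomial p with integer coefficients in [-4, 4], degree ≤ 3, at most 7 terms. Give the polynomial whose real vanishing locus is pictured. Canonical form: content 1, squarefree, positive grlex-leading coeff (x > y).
2*x*y^2 + y^3 + 2*x^2 + 3*y^2 - y

deg p = 3. A generic line meets the curve in up to 3 points.
Observable constraints: it meets the x-axis at x = 0 (among the integer gridlines); it meets the y-axis at y = 0 (among the integer gridlines).
Solving for integer coefficients yields p as stated.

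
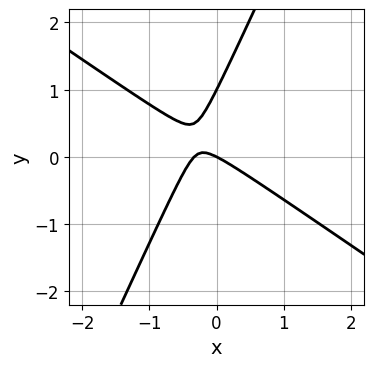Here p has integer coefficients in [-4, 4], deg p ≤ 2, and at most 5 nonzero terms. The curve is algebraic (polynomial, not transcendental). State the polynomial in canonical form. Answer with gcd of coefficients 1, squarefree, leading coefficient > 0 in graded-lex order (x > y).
(a) Degree: no degree-1 curve has this shape, so deg p = 2.
(b) Checking where it meets the axes: among the integer gridlines, it crosses the y-axis at y ∈ {0, 1}; one x-axis crossing is at x = 0.
(c) Assembling these constraints gives the stated polynomial.

3*x^2 + 3*x*y - 2*y^2 + x + 2*y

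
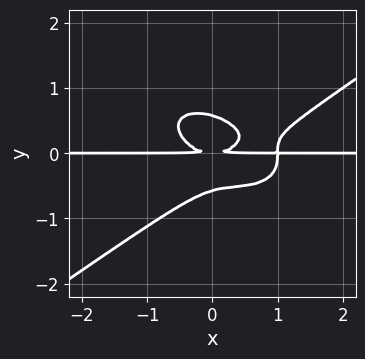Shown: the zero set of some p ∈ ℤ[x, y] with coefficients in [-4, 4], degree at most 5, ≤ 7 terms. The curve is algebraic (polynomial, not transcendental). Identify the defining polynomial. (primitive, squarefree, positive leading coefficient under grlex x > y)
The degree is 4 — the shape is more complex than any degree-3 curve.
From the visible intercepts: every point of the x-axis in the box is on the curve.
Solving for integer coefficients yields p as stated.

x^3*y - 3*y^4 - x^2*y - x*y^2 + y^2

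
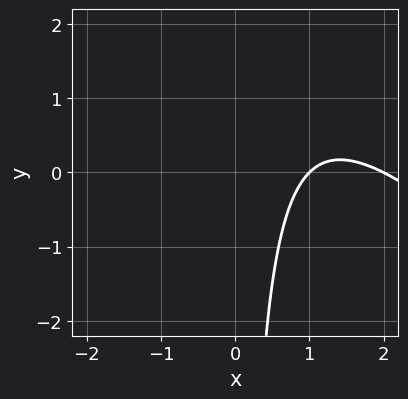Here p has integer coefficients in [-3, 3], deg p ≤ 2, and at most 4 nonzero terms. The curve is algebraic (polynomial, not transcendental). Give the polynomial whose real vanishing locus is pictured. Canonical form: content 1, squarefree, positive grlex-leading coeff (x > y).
deg p = 2. A generic line meets the curve in up to 2 points.
Against the integer gridlines: among the integer gridlines, it crosses the x-axis at x ∈ {1, 2}; the curve avoids every integer y-axis point in the box.
Assembling these constraints gives the stated polynomial.

x^2 + x*y - 3*x + 2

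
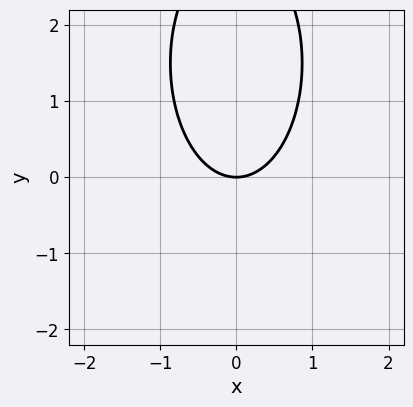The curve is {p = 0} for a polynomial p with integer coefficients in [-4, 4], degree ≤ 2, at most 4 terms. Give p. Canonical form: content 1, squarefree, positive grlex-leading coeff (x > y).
(a) deg p = 2. No degree-1 curve has this shape.
(b) Symmetries: the x ↦ −x reflection is a symmetry, so x appears only in even powers.
(c) Against the integer gridlines: one y-axis crossing is at y = 0; it meets the x-axis at x = 0 (among the integer gridlines).
(d) Fitting integer coefficients to these (and the overall shape) gives p.

3*x^2 + y^2 - 3*y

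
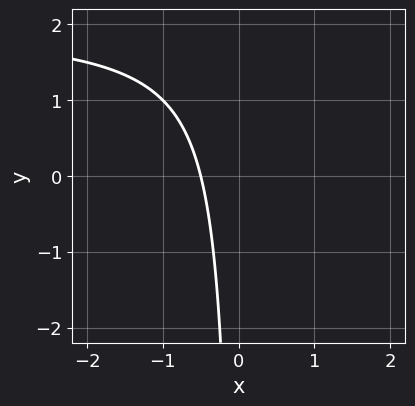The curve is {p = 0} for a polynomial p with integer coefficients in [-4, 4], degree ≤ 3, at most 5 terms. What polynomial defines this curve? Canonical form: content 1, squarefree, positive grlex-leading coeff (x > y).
1. Degree: no degree-1 curve has this shape, so deg p = 2.
2. Observable constraints: the curve avoids every integer y-axis point in the box.
3. Fitting integer coefficients to these (and the overall shape) gives p.

x*y - 2*x - 1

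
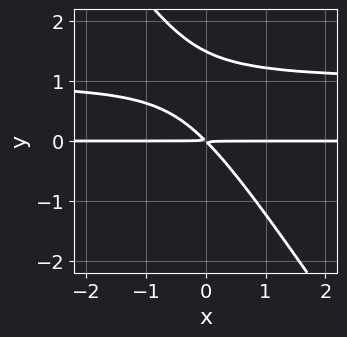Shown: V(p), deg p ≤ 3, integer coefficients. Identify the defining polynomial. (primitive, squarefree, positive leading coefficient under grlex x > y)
3*x*y^2 + 2*y^3 - 3*x*y - 3*y^2

(a) Degree: the shape is more complex than any degree-2 curve, so deg p = 3.
(b) From the visible intercepts: every point of the x-axis in the box is on the curve.
(c) Assembling these constraints gives the stated polynomial.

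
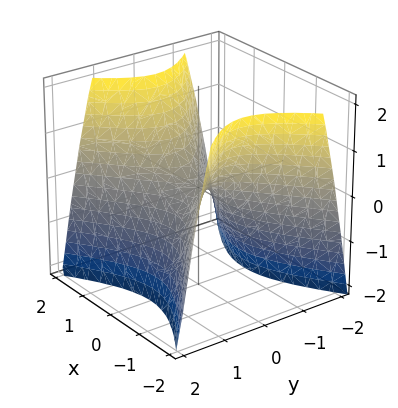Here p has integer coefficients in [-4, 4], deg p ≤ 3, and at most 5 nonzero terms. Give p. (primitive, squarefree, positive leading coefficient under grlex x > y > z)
2*x^2 - 3*y^2 - 2*z

1. The degree is 2 — a saddle surface; a quadric.
2. Symmetries: mirror symmetry x ↦ −x ⇒ only even powers of x; the y ↦ −y reflection is a symmetry, so y appears only in even powers.
3. Against the integer gridlines: it crosses the y-axis at the gridline y = 0; one z-axis crossing is at z = 0.
4. The integer polynomial consistent with all of this is the stated p.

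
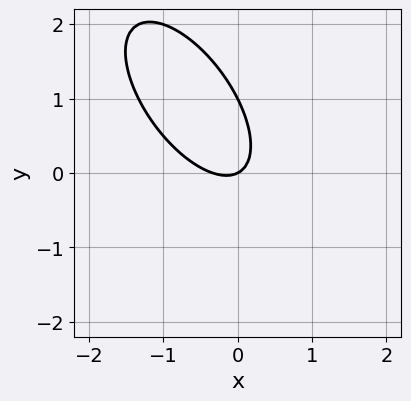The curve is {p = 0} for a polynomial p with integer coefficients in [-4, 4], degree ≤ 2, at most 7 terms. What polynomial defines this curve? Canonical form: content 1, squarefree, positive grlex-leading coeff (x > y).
3*x^2 + 3*x*y + 2*y^2 + x - 2*y

1. Degree: a generic line meets the curve in up to 2 points, so deg p = 2.
2. Reading off the gridlines: it meets the x-axis at x = 0 (among the integer gridlines); the y-axis gridline crossings are at y ∈ {0, 1}.
3. Assembling these constraints gives the stated polynomial.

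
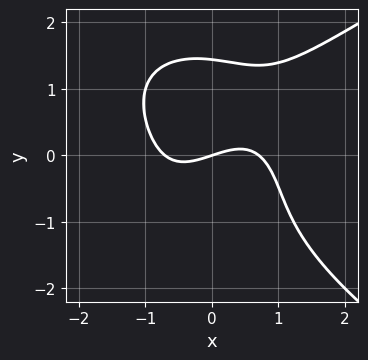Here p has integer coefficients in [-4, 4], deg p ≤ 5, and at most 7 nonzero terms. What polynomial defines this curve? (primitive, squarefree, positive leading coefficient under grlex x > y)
y^4 - 2*x^3 + x^2*y + x - 3*y

Degree: no degree-3 curve has this shape, so deg p = 4.
From the visible intercepts: it crosses the y-axis at the gridline y = 0; one x-axis crossing is at x = 0.
Together with the visible shape, these determine p as stated.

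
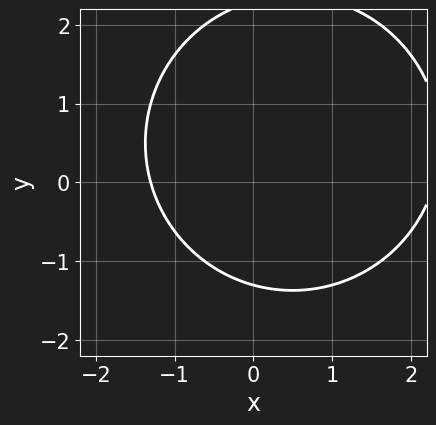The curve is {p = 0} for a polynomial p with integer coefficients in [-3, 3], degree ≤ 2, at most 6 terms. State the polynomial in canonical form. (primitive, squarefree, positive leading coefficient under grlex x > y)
x^2 + y^2 - x - y - 3

First, deg p = 2.
Finally, the integer polynomial consistent with all of this is the stated p.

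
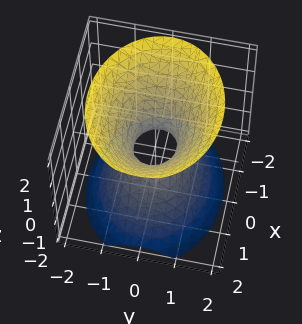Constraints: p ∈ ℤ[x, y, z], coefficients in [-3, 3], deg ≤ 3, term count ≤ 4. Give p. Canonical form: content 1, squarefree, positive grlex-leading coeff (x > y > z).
(a) The degree is 2 — an hourglass — one-sheet hyperboloid; a quadric.
(b) Symmetries: the z ↦ −z reflection is a symmetry, so z appears only in even powers; the x ↦ −x reflection is a symmetry, so x appears only in even powers; it's symmetric under y → −y, forcing even powers of y.
(c) Reading off the gridlines: the surface avoids every integer z-axis point in the box.
(d) Fitting integer coefficients to these (and the overall shape) gives p.

2*x^2 + 3*y^2 - 2*z^2 - 1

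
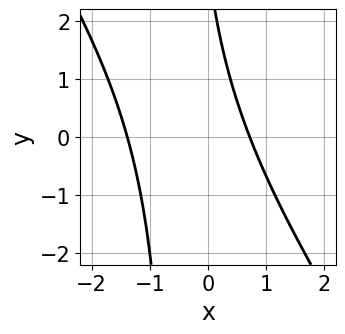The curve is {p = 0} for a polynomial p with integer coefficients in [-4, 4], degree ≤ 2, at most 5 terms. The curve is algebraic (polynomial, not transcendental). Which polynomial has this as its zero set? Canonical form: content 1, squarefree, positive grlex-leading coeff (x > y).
(a) deg p = 2. No degree-1 curve has this shape.
(b) Checking where it meets the axes: the curve avoids every integer y-axis point in the box.
(c) Assembling these constraints gives the stated polynomial.

3*x^2 + 2*x*y + 2*x + y - 3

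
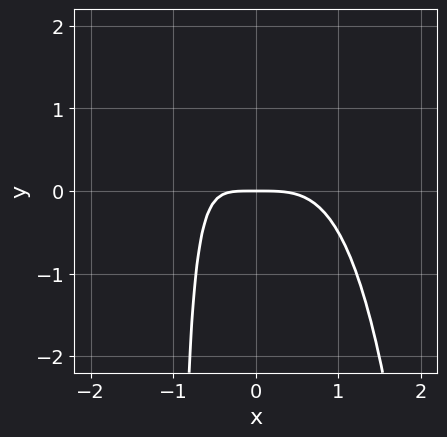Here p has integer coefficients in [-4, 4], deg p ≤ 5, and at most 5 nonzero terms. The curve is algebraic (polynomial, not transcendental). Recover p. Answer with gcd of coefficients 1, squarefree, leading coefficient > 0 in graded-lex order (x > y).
x^4 + x*y + y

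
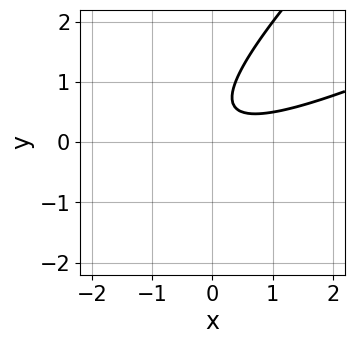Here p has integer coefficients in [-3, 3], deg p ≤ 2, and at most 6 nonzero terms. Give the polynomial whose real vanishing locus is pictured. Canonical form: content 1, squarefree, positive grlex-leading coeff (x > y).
x^2 - 3*x*y + 2*y^2 - 2*y + 1

(a) deg p = 2. A generic line meets the curve in up to 2 points.
(b) Observable constraints: the curve avoids every integer y-axis point in the box; the curve avoids every integer x-axis point in the box.
(c) Solving for integer coefficients yields p as stated.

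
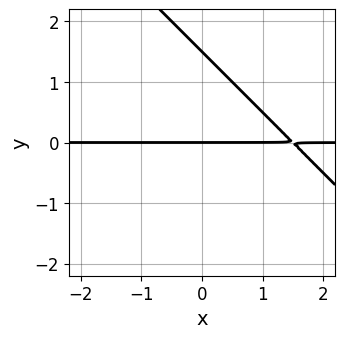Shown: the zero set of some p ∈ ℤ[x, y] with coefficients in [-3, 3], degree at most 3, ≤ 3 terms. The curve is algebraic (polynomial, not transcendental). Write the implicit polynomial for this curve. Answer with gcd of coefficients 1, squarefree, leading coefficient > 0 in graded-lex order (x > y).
1. deg p = 2. The shape is more complex than any degree-1 curve.
2. Checking where it meets the axes: every point of the x-axis in the box is on the curve; one y-axis crossing is at y = 0.
3. These observations pin down the coefficients.

2*x*y + 2*y^2 - 3*y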